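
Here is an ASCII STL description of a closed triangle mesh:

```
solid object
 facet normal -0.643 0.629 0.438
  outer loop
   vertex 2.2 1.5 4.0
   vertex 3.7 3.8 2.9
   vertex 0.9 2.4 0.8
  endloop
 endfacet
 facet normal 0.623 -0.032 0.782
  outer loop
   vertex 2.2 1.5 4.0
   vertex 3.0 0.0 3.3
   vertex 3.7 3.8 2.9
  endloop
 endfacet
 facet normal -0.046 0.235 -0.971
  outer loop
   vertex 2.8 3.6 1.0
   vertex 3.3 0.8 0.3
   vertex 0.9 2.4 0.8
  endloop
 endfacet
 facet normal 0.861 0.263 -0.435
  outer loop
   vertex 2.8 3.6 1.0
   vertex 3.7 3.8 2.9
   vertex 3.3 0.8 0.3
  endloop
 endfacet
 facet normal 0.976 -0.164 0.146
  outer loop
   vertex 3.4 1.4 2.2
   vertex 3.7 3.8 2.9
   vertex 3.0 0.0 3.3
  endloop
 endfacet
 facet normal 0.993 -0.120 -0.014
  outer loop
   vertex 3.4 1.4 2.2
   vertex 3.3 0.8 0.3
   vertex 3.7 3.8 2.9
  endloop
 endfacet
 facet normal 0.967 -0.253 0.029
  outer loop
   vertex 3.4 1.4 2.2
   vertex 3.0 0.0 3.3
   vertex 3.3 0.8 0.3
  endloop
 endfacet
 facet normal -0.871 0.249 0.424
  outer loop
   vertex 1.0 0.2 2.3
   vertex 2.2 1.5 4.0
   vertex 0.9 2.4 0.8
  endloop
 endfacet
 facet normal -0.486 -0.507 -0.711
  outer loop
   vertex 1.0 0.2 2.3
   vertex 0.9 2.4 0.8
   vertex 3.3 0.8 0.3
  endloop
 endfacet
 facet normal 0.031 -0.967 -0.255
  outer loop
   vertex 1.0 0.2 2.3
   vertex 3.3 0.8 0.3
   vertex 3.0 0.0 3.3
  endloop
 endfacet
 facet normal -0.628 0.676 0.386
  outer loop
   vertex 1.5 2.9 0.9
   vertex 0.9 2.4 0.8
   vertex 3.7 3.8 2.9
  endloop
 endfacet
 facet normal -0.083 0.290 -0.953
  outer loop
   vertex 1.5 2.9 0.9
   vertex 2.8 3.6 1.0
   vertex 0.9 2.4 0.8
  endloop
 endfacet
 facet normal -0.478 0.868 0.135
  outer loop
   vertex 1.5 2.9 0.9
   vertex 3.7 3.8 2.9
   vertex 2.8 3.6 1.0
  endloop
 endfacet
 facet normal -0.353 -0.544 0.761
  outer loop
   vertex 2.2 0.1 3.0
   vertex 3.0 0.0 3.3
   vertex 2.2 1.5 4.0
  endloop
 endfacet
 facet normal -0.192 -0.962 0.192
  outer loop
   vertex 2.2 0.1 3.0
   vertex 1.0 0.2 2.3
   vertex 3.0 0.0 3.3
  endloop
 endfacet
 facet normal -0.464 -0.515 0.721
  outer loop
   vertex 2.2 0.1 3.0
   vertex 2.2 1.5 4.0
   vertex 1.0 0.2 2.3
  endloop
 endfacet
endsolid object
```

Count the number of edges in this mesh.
24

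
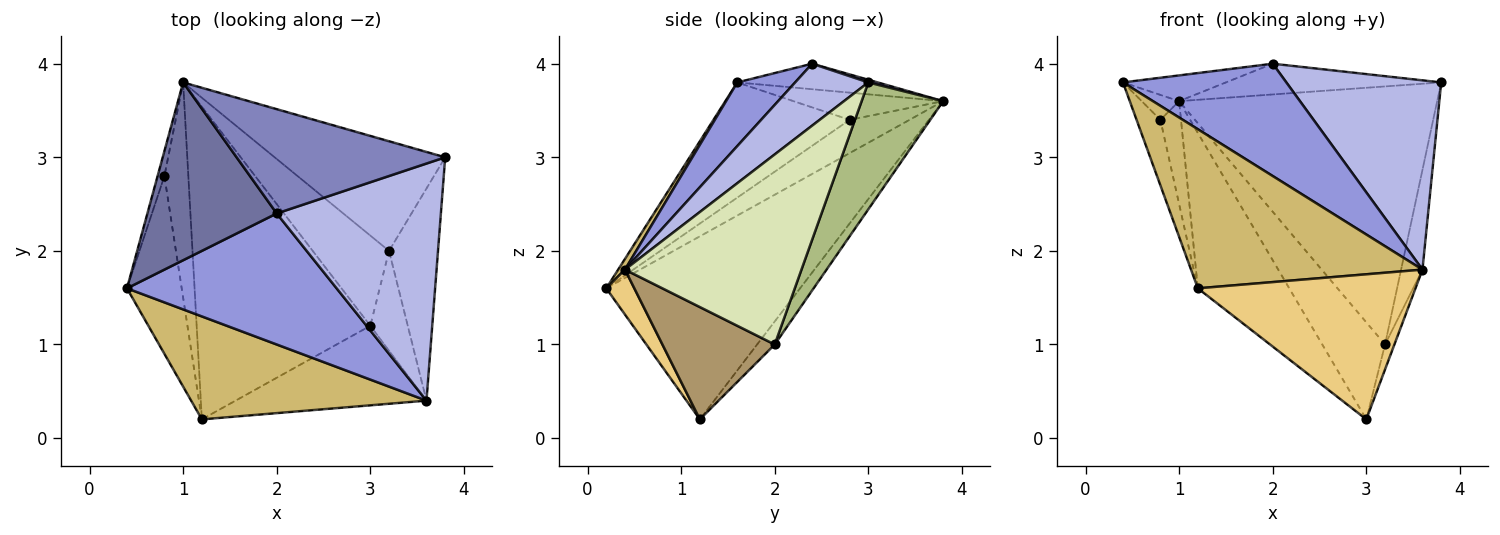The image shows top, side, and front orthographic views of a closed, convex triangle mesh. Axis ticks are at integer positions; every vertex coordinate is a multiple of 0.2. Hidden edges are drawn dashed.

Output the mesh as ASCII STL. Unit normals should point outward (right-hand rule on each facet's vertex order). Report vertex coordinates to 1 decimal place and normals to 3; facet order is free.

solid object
 facet normal -0.192 0.141 0.971
  outer loop
   vertex 2.0 2.4 4.0
   vertex 1.0 3.8 3.6
   vertex 0.4 1.6 3.8
  endloop
 endfacet
 facet normal 0.012 0.283 0.959
  outer loop
   vertex 2.0 2.4 4.0
   vertex 3.8 3.0 3.8
   vertex 1.0 3.8 3.6
  endloop
 endfacet
 facet normal 0.225 -0.634 0.740
  outer loop
   vertex 2.0 2.4 4.0
   vertex 0.4 1.6 3.8
   vertex 3.6 0.4 1.8
  endloop
 endfacet
 facet normal 0.283 -0.598 0.750
  outer loop
   vertex 2.0 2.4 4.0
   vertex 3.6 0.4 1.8
   vertex 3.8 3.0 3.8
  endloop
 endfacet
 facet normal -0.943 0.236 -0.236
  outer loop
   vertex 0.8 2.8 3.4
   vertex 0.4 1.6 3.8
   vertex 1.0 3.8 3.6
  endloop
 endfacet
 facet normal 0.279 0.884 -0.375
  outer loop
   vertex 3.2 2.0 1.0
   vertex 1.0 3.8 3.6
   vertex 3.8 3.0 3.8
  endloop
 endfacet
 facet normal -0.201 0.717 -0.667
  outer loop
   vertex 3.2 2.0 1.0
   vertex 3.0 1.2 0.2
   vertex 1.0 3.8 3.6
  endloop
 endfacet
 facet normal 0.962 0.117 -0.248
  outer loop
   vertex 3.2 2.0 1.0
   vertex 3.8 3.0 3.8
   vertex 3.6 0.4 1.8
  endloop
 endfacet
 facet normal 0.946 0.079 -0.315
  outer loop
   vertex 3.2 2.0 1.0
   vertex 3.6 0.4 1.8
   vertex 3.0 1.2 0.2
  endloop
 endfacet
 facet normal 0.025 -0.839 0.543
  outer loop
   vertex 1.2 0.2 1.6
   vertex 3.6 0.4 1.8
   vertex 0.4 1.6 3.8
  endloop
 endfacet
 facet normal 0.112 -0.871 -0.478
  outer loop
   vertex 1.2 0.2 1.6
   vertex 3.0 1.2 0.2
   vertex 3.6 0.4 1.8
  endloop
 endfacet
 facet normal -0.892 0.156 -0.424
  outer loop
   vertex 1.2 0.2 1.6
   vertex 0.4 1.6 3.8
   vertex 0.8 2.8 3.4
  endloop
 endfacet
 facet normal -0.686 0.324 -0.651
  outer loop
   vertex 1.2 0.2 1.6
   vertex 1.0 3.8 3.6
   vertex 3.0 1.2 0.2
  endloop
 endfacet
 facet normal -0.782 0.269 -0.562
  outer loop
   vertex 1.2 0.2 1.6
   vertex 0.8 2.8 3.4
   vertex 1.0 3.8 3.6
  endloop
 endfacet
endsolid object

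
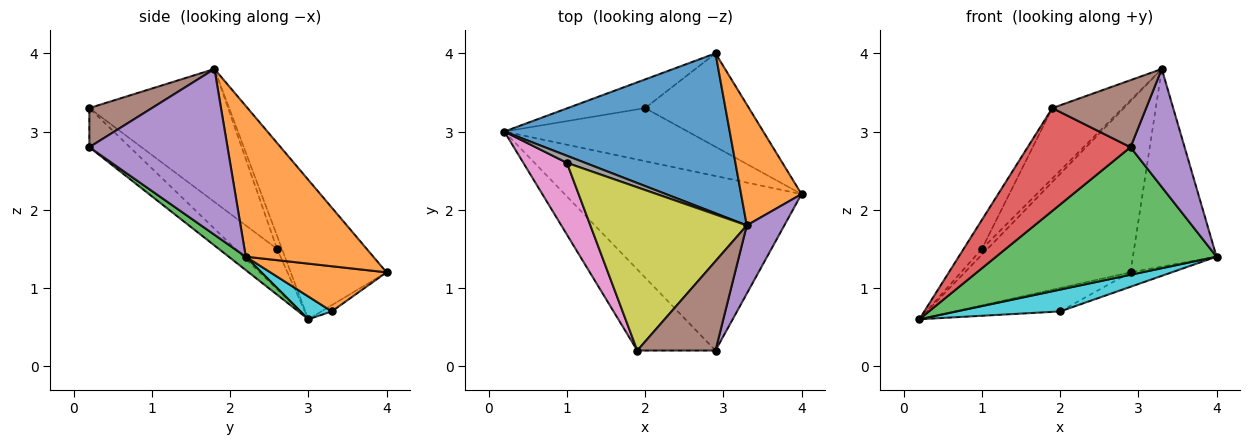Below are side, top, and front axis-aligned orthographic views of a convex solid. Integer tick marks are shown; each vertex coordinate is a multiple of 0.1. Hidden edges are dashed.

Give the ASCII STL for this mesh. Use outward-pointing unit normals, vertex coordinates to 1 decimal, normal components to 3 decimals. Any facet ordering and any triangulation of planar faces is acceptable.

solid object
 facet normal -0.389 0.673 0.629
  outer loop
   vertex 2.9 4.0 1.2
   vertex 0.2 3.0 0.6
   vertex 3.3 1.8 3.8
  endloop
 endfacet
 facet normal 0.793 0.520 0.318
  outer loop
   vertex 2.9 4.0 1.2
   vertex 3.3 1.8 3.8
   vertex 4.0 2.2 1.4
  endloop
 endfacet
 facet normal 0.046 -0.590 -0.806
  outer loop
   vertex 2.9 0.2 2.8
   vertex 0.2 3.0 0.6
   vertex 4.0 2.2 1.4
  endloop
 endfacet
 facet normal -0.296 -0.750 -0.592
  outer loop
   vertex 2.9 0.2 2.8
   vertex 1.9 0.2 3.3
   vertex 0.2 3.0 0.6
  endloop
 endfacet
 facet normal 0.911 -0.357 0.206
  outer loop
   vertex 2.9 0.2 2.8
   vertex 4.0 2.2 1.4
   vertex 3.3 1.8 3.8
  endloop
 endfacet
 facet normal 0.371 -0.557 0.743
  outer loop
   vertex 2.9 0.2 2.8
   vertex 3.3 1.8 3.8
   vertex 1.9 0.2 3.3
  endloop
 endfacet
 facet normal -0.650 0.284 0.704
  outer loop
   vertex 1.0 2.6 1.5
   vertex 0.2 3.0 0.6
   vertex 1.9 0.2 3.3
  endloop
 endfacet
 facet normal -0.483 0.556 0.677
  outer loop
   vertex 1.0 2.6 1.5
   vertex 3.3 1.8 3.8
   vertex 0.2 3.0 0.6
  endloop
 endfacet
 facet normal -0.615 0.312 0.724
  outer loop
   vertex 1.0 2.6 1.5
   vertex 1.9 0.2 3.3
   vertex 3.3 1.8 3.8
  endloop
 endfacet
 facet normal 0.114 -0.378 -0.919
  outer loop
   vertex 2.0 3.3 0.7
   vertex 4.0 2.2 1.4
   vertex 0.2 3.0 0.6
  endloop
 endfacet
 facet normal -0.062 0.632 -0.772
  outer loop
   vertex 2.0 3.3 0.7
   vertex 0.2 3.0 0.6
   vertex 2.9 4.0 1.2
  endloop
 endfacet
 facet normal 0.395 0.141 -0.908
  outer loop
   vertex 2.0 3.3 0.7
   vertex 2.9 4.0 1.2
   vertex 4.0 2.2 1.4
  endloop
 endfacet
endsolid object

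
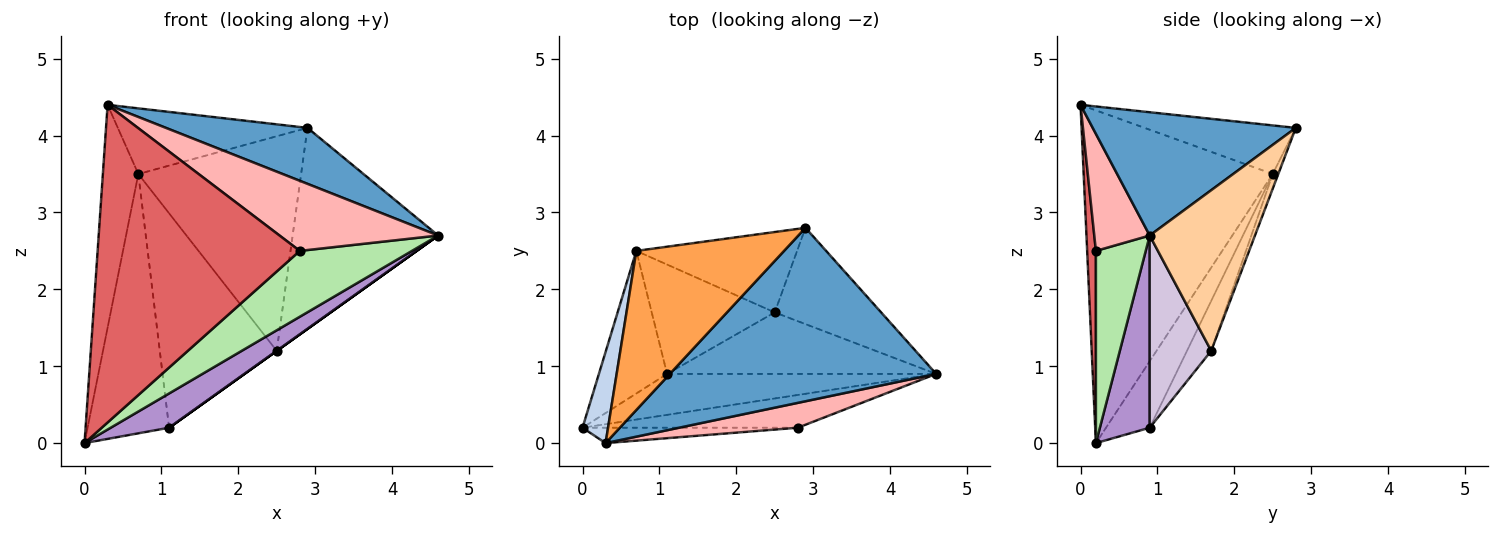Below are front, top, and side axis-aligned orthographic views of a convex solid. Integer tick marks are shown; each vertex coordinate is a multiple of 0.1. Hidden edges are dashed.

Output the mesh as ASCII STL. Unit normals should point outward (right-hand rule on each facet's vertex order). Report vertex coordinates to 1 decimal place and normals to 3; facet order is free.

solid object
 facet normal 0.403 -0.281 0.871
  outer loop
   vertex 0.3 0.0 4.4
   vertex 4.6 0.9 2.7
   vertex 2.9 2.8 4.1
  endloop
 endfacet
 facet normal -0.980 0.184 0.075
  outer loop
   vertex 0.7 2.5 3.5
   vertex 0.0 0.2 0.0
   vertex 0.3 0.0 4.4
  endloop
 endfacet
 facet normal -0.291 0.365 0.884
  outer loop
   vertex 0.7 2.5 3.5
   vertex 0.3 0.0 4.4
   vertex 2.9 2.8 4.1
  endloop
 endfacet
 facet normal 0.546 0.755 -0.362
  outer loop
   vertex 2.5 1.7 1.2
   vertex 2.9 2.8 4.1
   vertex 4.6 0.9 2.7
  endloop
 endfacet
 facet normal -0.032 0.936 -0.351
  outer loop
   vertex 2.5 1.7 1.2
   vertex 0.7 2.5 3.5
   vertex 2.9 2.8 4.1
  endloop
 endfacet
 facet normal 0.370 -0.832 -0.414
  outer loop
   vertex 2.8 0.2 2.5
   vertex 0.0 0.2 0.0
   vertex 4.6 0.9 2.7
  endloop
 endfacet
 facet normal 0.043 -0.998 -0.048
  outer loop
   vertex 2.8 0.2 2.5
   vertex 0.3 0.0 4.4
   vertex 0.0 0.2 0.0
  endloop
 endfacet
 facet normal 0.313 -0.895 0.317
  outer loop
   vertex 2.8 0.2 2.5
   vertex 4.6 0.9 2.7
   vertex 0.3 0.0 4.4
  endloop
 endfacet
 facet normal 0.480 -0.563 -0.673
  outer loop
   vertex 1.1 0.9 0.2
   vertex 4.6 0.9 2.7
   vertex 0.0 0.2 0.0
  endloop
 endfacet
 facet normal 0.581 0.000 -0.814
  outer loop
   vertex 1.1 0.9 0.2
   vertex 2.5 1.7 1.2
   vertex 4.6 0.9 2.7
  endloop
 endfacet
 facet normal -0.425 0.793 -0.436
  outer loop
   vertex 1.1 0.9 0.2
   vertex 0.0 0.2 0.0
   vertex 0.7 2.5 3.5
  endloop
 endfacet
 facet normal -0.181 0.876 -0.447
  outer loop
   vertex 1.1 0.9 0.2
   vertex 0.7 2.5 3.5
   vertex 2.5 1.7 1.2
  endloop
 endfacet
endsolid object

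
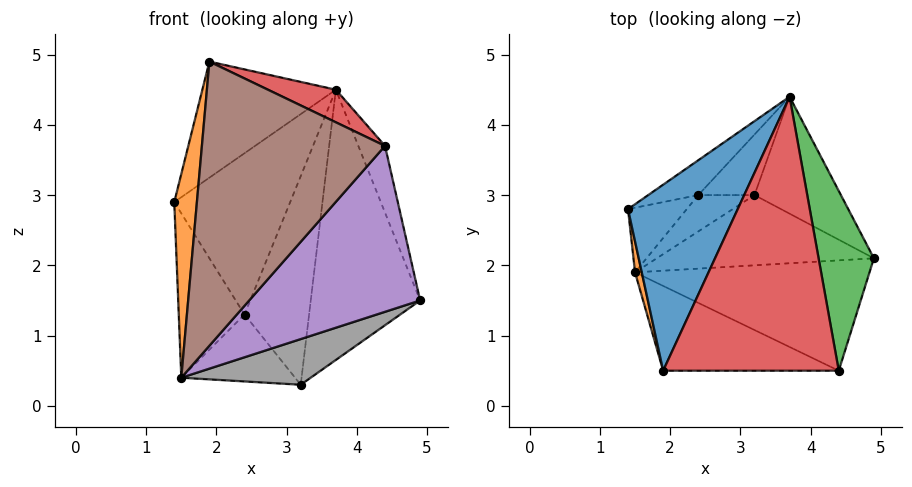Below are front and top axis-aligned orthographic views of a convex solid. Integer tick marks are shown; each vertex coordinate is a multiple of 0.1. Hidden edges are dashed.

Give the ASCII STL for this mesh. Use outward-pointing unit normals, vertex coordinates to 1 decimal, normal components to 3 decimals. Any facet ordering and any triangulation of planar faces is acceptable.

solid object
 facet normal -0.692 0.382 0.612
  outer loop
   vertex 3.7 4.4 4.5
   vertex 1.4 2.8 2.9
   vertex 1.9 0.5 4.9
  endloop
 endfacet
 facet normal -0.982 -0.189 0.029
  outer loop
   vertex 1.5 1.9 0.4
   vertex 1.9 0.5 4.9
   vertex 1.4 2.8 2.9
  endloop
 endfacet
 facet normal 0.949 0.110 0.295
  outer loop
   vertex 4.4 0.5 3.7
   vertex 4.9 2.1 1.5
   vertex 3.7 4.4 4.5
  endloop
 endfacet
 facet normal 0.430 -0.107 0.896
  outer loop
   vertex 4.4 0.5 3.7
   vertex 3.7 4.4 4.5
   vertex 1.9 0.5 4.9
  endloop
 endfacet
 facet normal 0.222 -0.812 -0.540
  outer loop
   vertex 4.4 0.5 3.7
   vertex 1.5 1.9 0.4
   vertex 4.9 2.1 1.5
  endloop
 endfacet
 facet normal -0.136 -0.949 -0.283
  outer loop
   vertex 4.4 0.5 3.7
   vertex 1.9 0.5 4.9
   vertex 1.5 1.9 0.4
  endloop
 endfacet
 facet normal 0.608 0.729 -0.315
  outer loop
   vertex 3.2 3.0 0.3
   vertex 3.7 4.4 4.5
   vertex 4.9 2.1 1.5
  endloop
 endfacet
 facet normal 0.290 -0.522 -0.802
  outer loop
   vertex 3.2 3.0 0.3
   vertex 4.9 2.1 1.5
   vertex 1.5 1.9 0.4
  endloop
 endfacet
 facet normal -0.470 0.863 -0.186
  outer loop
   vertex 2.4 3.0 1.3
   vertex 1.4 2.8 2.9
   vertex 3.7 4.4 4.5
  endloop
 endfacet
 facet normal -0.329 0.907 -0.263
  outer loop
   vertex 2.4 3.0 1.3
   vertex 3.7 4.4 4.5
   vertex 3.2 3.0 0.3
  endloop
 endfacet
 facet normal -0.611 0.737 -0.290
  outer loop
   vertex 2.4 3.0 1.3
   vertex 1.5 1.9 0.4
   vertex 1.4 2.8 2.9
  endloop
 endfacet
 facet normal -0.512 0.755 -0.410
  outer loop
   vertex 2.4 3.0 1.3
   vertex 3.2 3.0 0.3
   vertex 1.5 1.9 0.4
  endloop
 endfacet
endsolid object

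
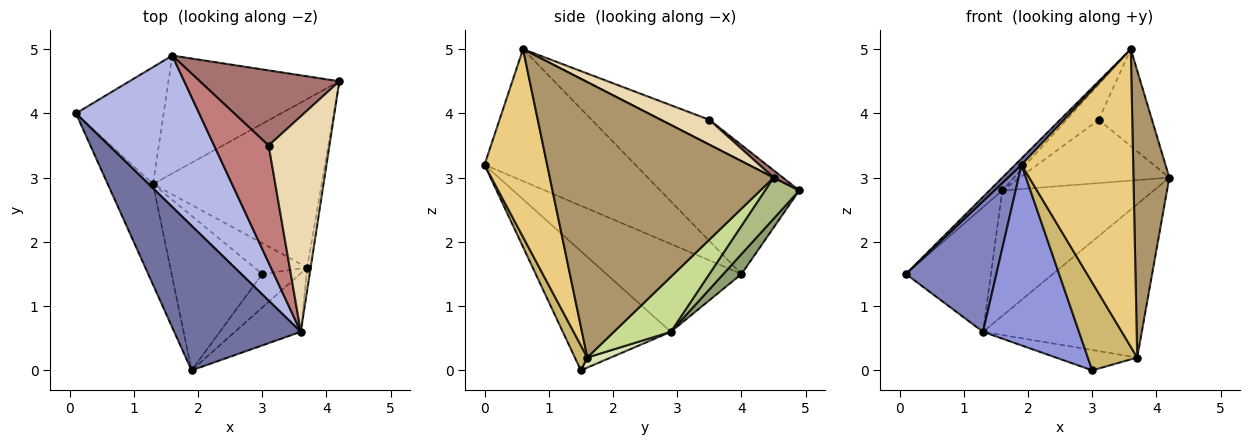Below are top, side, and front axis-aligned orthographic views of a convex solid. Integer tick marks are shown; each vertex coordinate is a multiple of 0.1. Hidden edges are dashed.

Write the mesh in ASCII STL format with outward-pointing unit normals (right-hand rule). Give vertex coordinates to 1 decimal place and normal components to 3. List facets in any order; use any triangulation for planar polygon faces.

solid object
 facet normal -0.722 -0.031 0.692
  outer loop
   vertex 3.6 0.6 5.0
   vertex 0.1 4.0 1.5
   vertex 1.9 0.0 3.2
  endloop
 endfacet
 facet normal -0.764 -0.511 -0.394
  outer loop
   vertex 1.3 2.9 0.6
   vertex 1.9 0.0 3.2
   vertex 0.1 4.0 1.5
  endloop
 endfacet
 facet normal -0.650 -0.577 -0.494
  outer loop
   vertex 1.3 2.9 0.6
   vertex 3.0 1.5 0.0
   vertex 1.9 0.0 3.2
  endloop
 endfacet
 facet normal -0.675 0.062 0.735
  outer loop
   vertex 1.6 4.9 2.8
   vertex 0.1 4.0 1.5
   vertex 3.6 0.6 5.0
  endloop
 endfacet
 facet normal 0.154 0.721 -0.676
  outer loop
   vertex 1.6 4.9 2.8
   vertex 1.3 2.9 0.6
   vertex 0.1 4.0 1.5
  endloop
 endfacet
 facet normal 0.163 0.719 -0.676
  outer loop
   vertex 1.6 4.9 2.8
   vertex 4.2 4.5 3.0
   vertex 1.3 2.9 0.6
  endloop
 endfacet
 facet normal 0.234 0.654 -0.719
  outer loop
   vertex 3.7 1.6 0.2
   vertex 1.3 2.9 0.6
   vertex 4.2 4.5 3.0
  endloop
 endfacet
 facet normal 0.158 0.544 -0.824
  outer loop
   vertex 3.7 1.6 0.2
   vertex 3.0 1.5 0.0
   vertex 1.3 2.9 0.6
  endloop
 endfacet
 facet normal 0.987 -0.158 -0.012
  outer loop
   vertex 3.7 1.6 0.2
   vertex 4.2 4.5 3.0
   vertex 3.6 0.6 5.0
  endloop
 endfacet
 facet normal 0.229 -0.909 -0.347
  outer loop
   vertex 3.7 1.6 0.2
   vertex 1.9 0.0 3.2
   vertex 3.0 1.5 0.0
  endloop
 endfacet
 facet normal 0.482 -0.860 -0.169
  outer loop
   vertex 3.7 1.6 0.2
   vertex 3.6 0.6 5.0
   vertex 1.9 0.0 3.2
  endloop
 endfacet
 facet normal 0.350 0.384 0.854
  outer loop
   vertex 3.1 3.5 3.9
   vertex 3.6 0.6 5.0
   vertex 4.2 4.5 3.0
  endloop
 endfacet
 facet normal 0.040 0.644 0.764
  outer loop
   vertex 3.1 3.5 3.9
   vertex 4.2 4.5 3.0
   vertex 1.6 4.9 2.8
  endloop
 endfacet
 facet normal -0.397 0.265 0.879
  outer loop
   vertex 3.1 3.5 3.9
   vertex 1.6 4.9 2.8
   vertex 3.6 0.6 5.0
  endloop
 endfacet
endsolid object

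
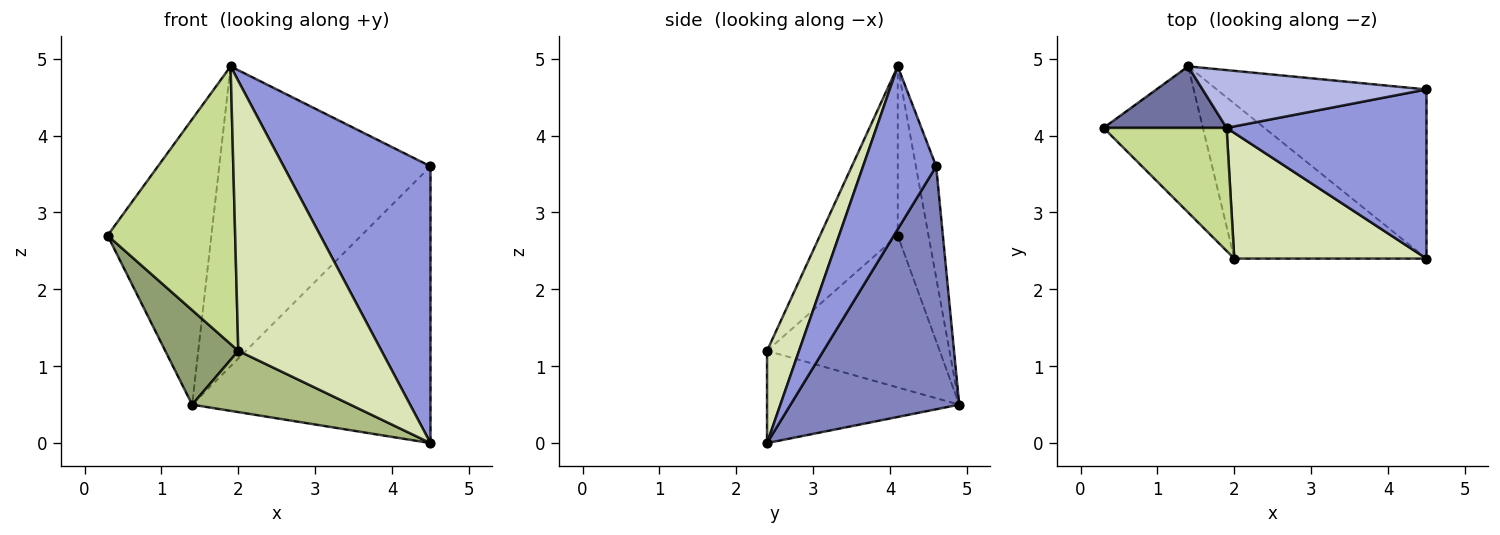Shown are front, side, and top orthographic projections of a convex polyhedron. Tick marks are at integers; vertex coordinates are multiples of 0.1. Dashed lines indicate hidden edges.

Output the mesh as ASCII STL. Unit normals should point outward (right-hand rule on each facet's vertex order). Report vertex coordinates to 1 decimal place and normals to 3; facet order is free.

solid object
 facet normal -0.278 0.939 0.202
  outer loop
   vertex 1.9 4.1 4.9
   vertex 1.4 4.9 0.5
   vertex 0.3 4.1 2.7
  endloop
 endfacet
 facet normal 0.517 0.730 -0.446
  outer loop
   vertex 4.5 4.6 3.6
   vertex 4.5 2.4 0.0
   vertex 1.4 4.9 0.5
  endloop
 endfacet
 facet normal 0.391 -0.785 0.480
  outer loop
   vertex 4.5 4.6 3.6
   vertex 1.9 4.1 4.9
   vertex 4.5 2.4 0.0
  endloop
 endfacet
 facet normal -0.094 0.978 0.188
  outer loop
   vertex 4.5 4.6 3.6
   vertex 1.4 4.9 0.5
   vertex 1.9 4.1 4.9
  endloop
 endfacet
 facet normal -0.789 -0.334 -0.516
  outer loop
   vertex 2.0 2.4 1.2
   vertex 0.3 4.1 2.7
   vertex 1.4 4.9 0.5
  endloop
 endfacet
 facet normal -0.408 -0.336 -0.849
  outer loop
   vertex 2.0 2.4 1.2
   vertex 1.4 4.9 0.5
   vertex 4.5 2.4 0.0
  endloop
 endfacet
 facet normal -0.487 -0.799 0.354
  outer loop
   vertex 2.0 2.4 1.2
   vertex 1.9 4.1 4.9
   vertex 0.3 4.1 2.7
  endloop
 endfacet
 facet normal 0.199 -0.889 0.414
  outer loop
   vertex 2.0 2.4 1.2
   vertex 4.5 2.4 0.0
   vertex 1.9 4.1 4.9
  endloop
 endfacet
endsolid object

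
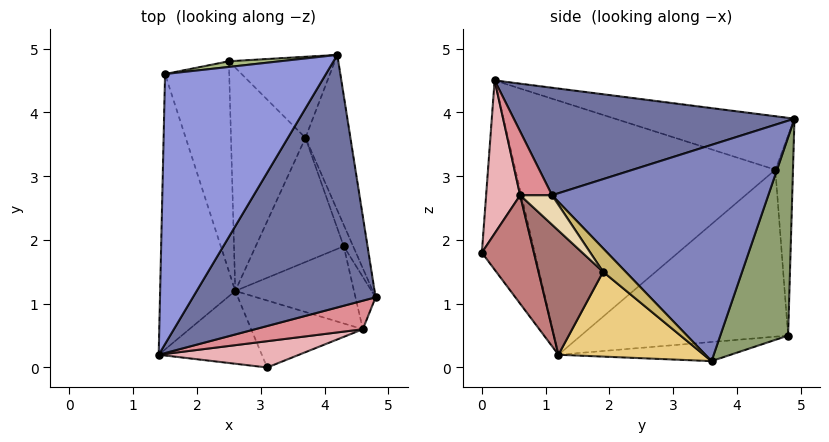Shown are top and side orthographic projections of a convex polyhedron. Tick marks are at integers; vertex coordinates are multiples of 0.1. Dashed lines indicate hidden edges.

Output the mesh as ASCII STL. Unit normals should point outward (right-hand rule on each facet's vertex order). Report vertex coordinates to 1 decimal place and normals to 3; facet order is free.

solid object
 facet normal 0.498 -0.189 0.846
  outer loop
   vertex 4.2 4.9 3.9
   vertex 1.4 0.2 4.5
   vertex 4.8 1.1 2.7
  endloop
 endfacet
 facet normal 0.956 0.214 -0.199
  outer loop
   vertex 3.7 3.6 0.1
   vertex 4.2 4.9 3.9
   vertex 4.8 1.1 2.7
  endloop
 endfacet
 facet normal -0.301 0.295 0.907
  outer loop
   vertex 1.5 4.6 3.1
   vertex 1.4 0.2 4.5
   vertex 4.2 4.9 3.9
  endloop
 endfacet
 facet normal -0.957 -0.068 -0.283
  outer loop
   vertex 2.6 1.2 0.2
   vertex 1.4 0.2 4.5
   vertex 1.5 4.6 3.1
  endloop
 endfacet
 facet normal 0.612 0.721 -0.327
  outer loop
   vertex 2.5 4.8 0.5
   vertex 4.2 4.9 3.9
   vertex 3.7 3.6 0.1
  endloop
 endfacet
 facet normal -0.119 0.992 0.030
  outer loop
   vertex 2.5 4.8 0.5
   vertex 1.5 4.6 3.1
   vertex 4.2 4.9 3.9
  endloop
 endfacet
 facet normal -0.248 0.074 -0.966
  outer loop
   vertex 2.5 4.8 0.5
   vertex 3.7 3.6 0.1
   vertex 2.6 1.2 0.2
  endloop
 endfacet
 facet normal -0.933 0.004 -0.359
  outer loop
   vertex 2.5 4.8 0.5
   vertex 2.6 1.2 0.2
   vertex 1.5 4.6 3.1
  endloop
 endfacet
 facet normal -0.620 -0.708 -0.338
  outer loop
   vertex 3.1 0.0 1.8
   vertex 1.4 0.2 4.5
   vertex 2.6 1.2 0.2
  endloop
 endfacet
 facet normal 0.928 0.020 -0.373
  outer loop
   vertex 4.3 1.9 1.5
   vertex 3.7 3.6 0.1
   vertex 4.8 1.1 2.7
  endloop
 endfacet
 facet normal 0.655 -0.329 -0.680
  outer loop
   vertex 4.3 1.9 1.5
   vertex 2.6 1.2 0.2
   vertex 3.7 3.6 0.1
  endloop
 endfacet
 facet normal 0.784 -0.314 -0.536
  outer loop
   vertex 4.6 0.6 2.7
   vertex 4.3 1.9 1.5
   vertex 4.8 1.1 2.7
  endloop
 endfacet
 facet normal 0.654 -0.426 -0.625
  outer loop
   vertex 4.6 0.6 2.7
   vertex 2.6 1.2 0.2
   vertex 4.3 1.9 1.5
  endloop
 endfacet
 facet normal 0.580 -0.554 -0.597
  outer loop
   vertex 4.6 0.6 2.7
   vertex 3.1 0.0 1.8
   vertex 2.6 1.2 0.2
  endloop
 endfacet
 facet normal 0.499 -0.200 0.843
  outer loop
   vertex 4.6 0.6 2.7
   vertex 4.8 1.1 2.7
   vertex 1.4 0.2 4.5
  endloop
 endfacet
 facet normal 0.244 -0.944 0.223
  outer loop
   vertex 4.6 0.6 2.7
   vertex 1.4 0.2 4.5
   vertex 3.1 0.0 1.8
  endloop
 endfacet
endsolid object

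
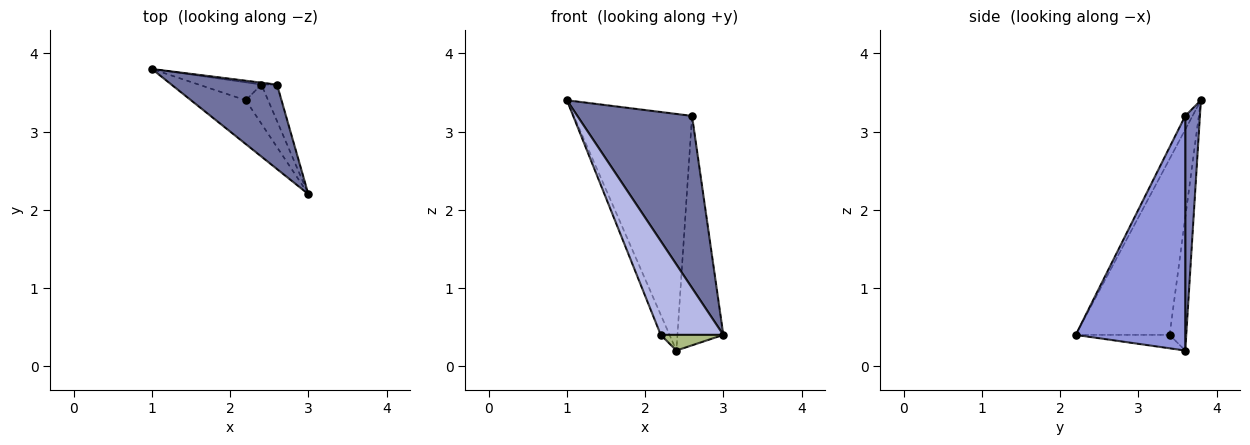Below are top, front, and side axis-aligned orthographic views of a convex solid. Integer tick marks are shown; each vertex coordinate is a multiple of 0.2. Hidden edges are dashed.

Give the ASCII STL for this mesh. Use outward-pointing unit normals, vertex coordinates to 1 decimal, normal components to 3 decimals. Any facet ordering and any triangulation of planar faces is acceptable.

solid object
 facet normal -0.057 -0.896 0.440
  outer loop
   vertex 2.6 3.6 3.2
   vertex 1.0 3.8 3.4
   vertex 3.0 2.2 0.4
  endloop
 endfacet
 facet normal 0.123 0.992 -0.008
  outer loop
   vertex 2.6 3.6 3.2
   vertex 2.4 3.6 0.2
   vertex 1.0 3.8 3.4
  endloop
 endfacet
 facet normal 0.921 0.386 -0.061
  outer loop
   vertex 2.6 3.6 3.2
   vertex 3.0 2.2 0.4
   vertex 2.4 3.6 0.2
  endloop
 endfacet
 facet normal -0.806 -0.537 -0.251
  outer loop
   vertex 2.2 3.4 0.4
   vertex 3.0 2.2 0.4
   vertex 1.0 3.8 3.4
  endloop
 endfacet
 facet normal -0.816 0.432 -0.384
  outer loop
   vertex 2.2 3.4 0.4
   vertex 1.0 3.8 3.4
   vertex 2.4 3.6 0.2
  endloop
 endfacet
 facet normal -0.487 -0.324 -0.811
  outer loop
   vertex 2.2 3.4 0.4
   vertex 2.4 3.6 0.2
   vertex 3.0 2.2 0.4
  endloop
 endfacet
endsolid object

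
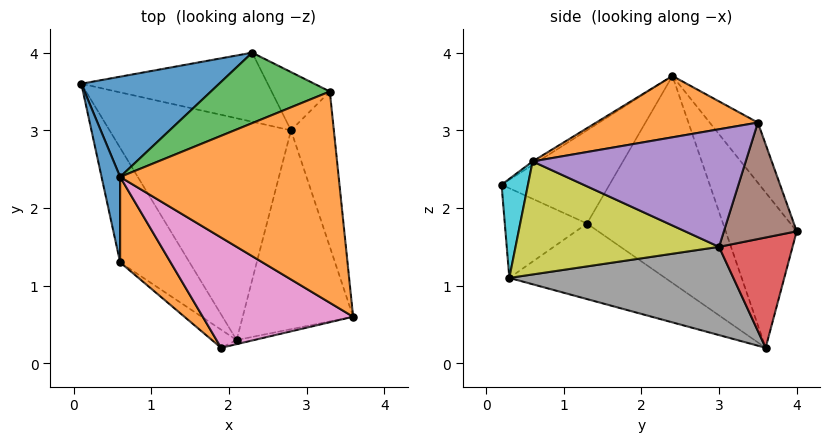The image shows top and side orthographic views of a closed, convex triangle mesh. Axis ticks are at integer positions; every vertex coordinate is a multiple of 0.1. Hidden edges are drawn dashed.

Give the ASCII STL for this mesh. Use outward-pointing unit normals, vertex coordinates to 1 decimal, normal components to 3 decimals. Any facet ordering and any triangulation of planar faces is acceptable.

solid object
 facet normal -0.392 0.852 0.348
  outer loop
   vertex 0.6 2.4 3.7
   vertex 2.3 4.0 1.7
   vertex 0.1 3.6 0.2
  endloop
 endfacet
 facet normal 0.268 -0.137 0.954
  outer loop
   vertex 3.3 3.5 3.1
   vertex 0.6 2.4 3.7
   vertex 3.6 0.6 2.6
  endloop
 endfacet
 facet normal -0.240 0.847 0.474
  outer loop
   vertex 3.3 3.5 3.1
   vertex 2.3 4.0 1.7
   vertex 0.6 2.4 3.7
  endloop
 endfacet
 facet normal 0.468 0.392 -0.792
  outer loop
   vertex 2.8 3.0 1.5
   vertex 0.1 3.6 0.2
   vertex 2.3 4.0 1.7
  endloop
 endfacet
 facet normal 0.928 0.154 -0.338
  outer loop
   vertex 2.8 3.0 1.5
   vertex 3.3 3.5 3.1
   vertex 3.6 0.6 2.6
  endloop
 endfacet
 facet normal 0.788 0.473 -0.394
  outer loop
   vertex 2.8 3.0 1.5
   vertex 2.3 4.0 1.7
   vertex 3.3 3.5 3.1
  endloop
 endfacet
 facet normal -0.020 -0.545 0.838
  outer loop
   vertex 1.9 0.2 2.3
   vertex 3.6 0.6 2.6
   vertex 0.6 2.4 3.7
  endloop
 endfacet
 facet normal 0.437 0.020 -0.899
  outer loop
   vertex 2.1 0.3 1.1
   vertex 0.1 3.6 0.2
   vertex 2.8 3.0 1.5
  endloop
 endfacet
 facet normal 0.713 -0.082 -0.697
  outer loop
   vertex 2.1 0.3 1.1
   vertex 2.8 3.0 1.5
   vertex 3.6 0.6 2.6
  endloop
 endfacet
 facet normal 0.236 -0.971 -0.042
  outer loop
   vertex 2.1 0.3 1.1
   vertex 3.6 0.6 2.6
   vertex 1.9 0.2 2.3
  endloop
 endfacet
 facet normal -0.984 -0.153 0.088
  outer loop
   vertex 0.6 1.3 1.8
   vertex 0.6 2.4 3.7
   vertex 0.1 3.6 0.2
  endloop
 endfacet
 facet normal -0.679 -0.635 0.368
  outer loop
   vertex 0.6 1.3 1.8
   vertex 1.9 0.2 2.3
   vertex 0.6 2.4 3.7
  endloop
 endfacet
 facet normal -0.623 -0.534 -0.572
  outer loop
   vertex 0.6 1.3 1.8
   vertex 0.1 3.6 0.2
   vertex 2.1 0.3 1.1
  endloop
 endfacet
 facet normal -0.599 -0.783 -0.165
  outer loop
   vertex 0.6 1.3 1.8
   vertex 2.1 0.3 1.1
   vertex 1.9 0.2 2.3
  endloop
 endfacet
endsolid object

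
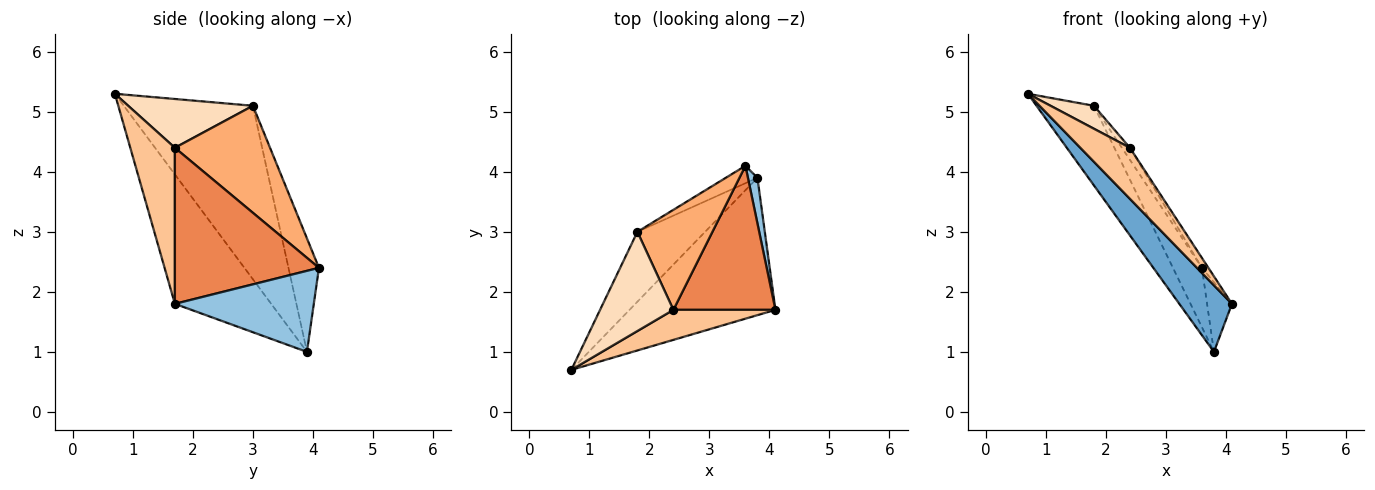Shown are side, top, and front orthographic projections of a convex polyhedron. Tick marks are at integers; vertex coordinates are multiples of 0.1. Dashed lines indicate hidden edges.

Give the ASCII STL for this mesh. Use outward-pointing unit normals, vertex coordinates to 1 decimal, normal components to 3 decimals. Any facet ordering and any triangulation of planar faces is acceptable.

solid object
 facet normal -0.624 -0.341 -0.703
  outer loop
   vertex 3.8 3.9 1.0
   vertex 4.1 1.7 1.8
   vertex 0.7 0.7 5.3
  endloop
 endfacet
 facet normal 0.978 0.175 0.115
  outer loop
   vertex 3.8 3.9 1.0
   vertex 3.6 4.1 2.4
   vertex 4.1 1.7 1.8
  endloop
 endfacet
 facet normal -0.861 0.382 -0.336
  outer loop
   vertex 1.8 3.0 5.1
   vertex 3.8 3.9 1.0
   vertex 0.7 0.7 5.3
  endloop
 endfacet
 facet normal -0.710 0.676 -0.198
  outer loop
   vertex 1.8 3.0 5.1
   vertex 3.6 4.1 2.4
   vertex 3.8 3.9 1.0
  endloop
 endfacet
 facet normal 0.836 0.038 0.547
  outer loop
   vertex 2.4 1.7 4.4
   vertex 4.1 1.7 1.8
   vertex 3.6 4.1 2.4
  endloop
 endfacet
 facet normal 0.817 0.069 0.573
  outer loop
   vertex 2.4 1.7 4.4
   vertex 3.6 4.1 2.4
   vertex 1.8 3.0 5.1
  endloop
 endfacet
 facet normal 0.613 -0.681 0.401
  outer loop
   vertex 2.4 1.7 4.4
   vertex 0.7 0.7 5.3
   vertex 4.1 1.7 1.8
  endloop
 endfacet
 facet normal 0.544 -0.189 0.817
  outer loop
   vertex 2.4 1.7 4.4
   vertex 1.8 3.0 5.1
   vertex 0.7 0.7 5.3
  endloop
 endfacet
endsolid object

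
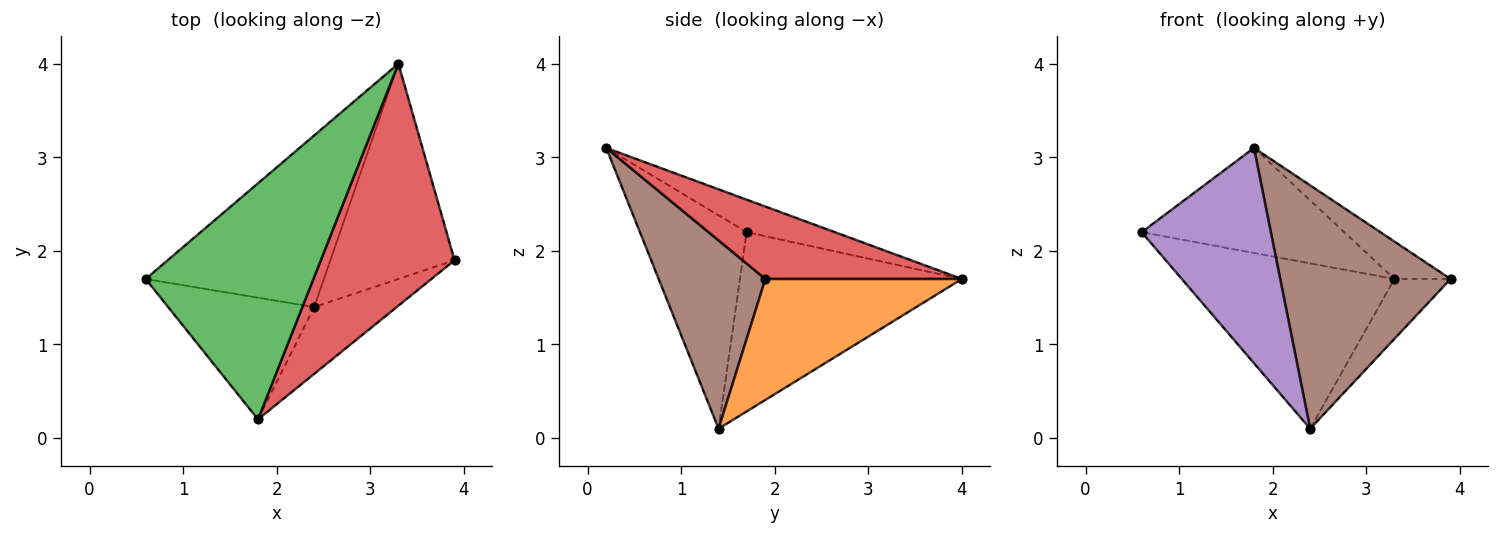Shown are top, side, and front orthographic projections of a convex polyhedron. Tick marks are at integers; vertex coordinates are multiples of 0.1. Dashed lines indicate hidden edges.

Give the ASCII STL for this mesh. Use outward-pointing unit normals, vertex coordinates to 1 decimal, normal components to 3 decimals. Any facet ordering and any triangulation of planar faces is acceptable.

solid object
 facet normal -0.587 0.562 -0.583
  outer loop
   vertex 2.4 1.4 0.1
   vertex 0.6 1.7 2.2
   vertex 3.3 4.0 1.7
  endloop
 endfacet
 facet normal 0.684 0.195 -0.703
  outer loop
   vertex 2.4 1.4 0.1
   vertex 3.3 4.0 1.7
   vertex 3.9 1.9 1.7
  endloop
 endfacet
 facet normal -0.174 0.400 0.900
  outer loop
   vertex 1.8 0.2 3.1
   vertex 3.3 4.0 1.7
   vertex 0.6 1.7 2.2
  endloop
 endfacet
 facet normal 0.472 0.135 0.871
  outer loop
   vertex 1.8 0.2 3.1
   vertex 3.9 1.9 1.7
   vertex 3.3 4.0 1.7
  endloop
 endfacet
 facet normal -0.584 -0.707 -0.399
  outer loop
   vertex 1.8 0.2 3.1
   vertex 0.6 1.7 2.2
   vertex 2.4 1.4 0.1
  endloop
 endfacet
 facet normal 0.517 -0.825 -0.227
  outer loop
   vertex 1.8 0.2 3.1
   vertex 2.4 1.4 0.1
   vertex 3.9 1.9 1.7
  endloop
 endfacet
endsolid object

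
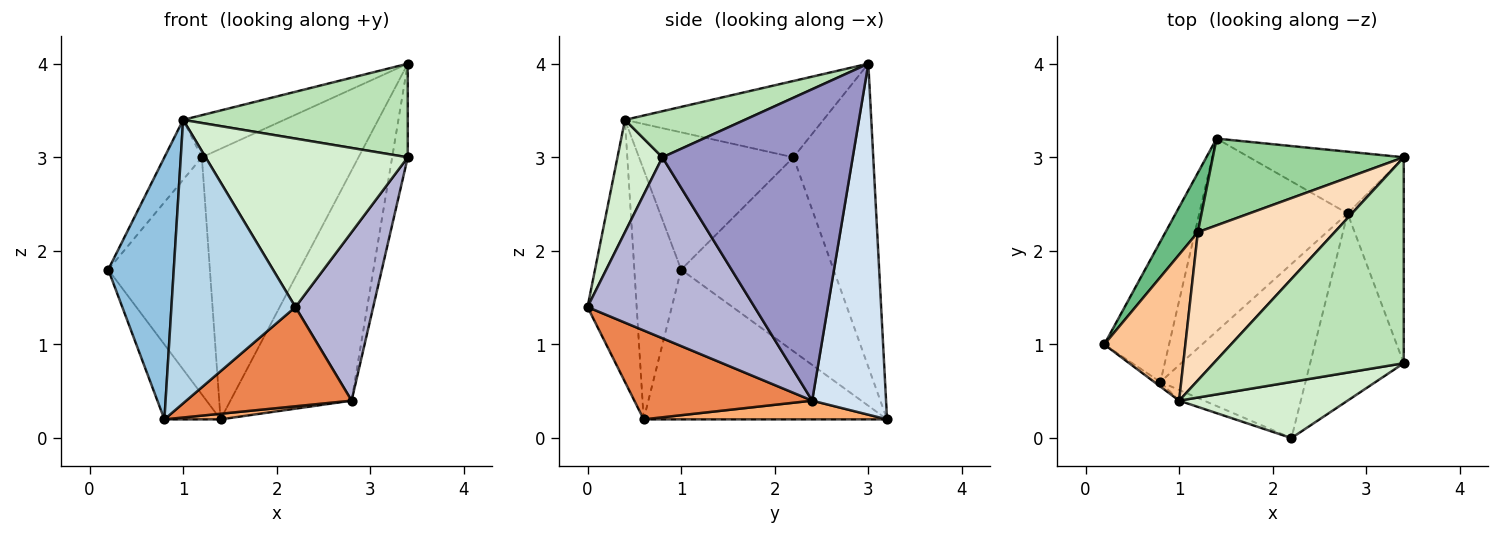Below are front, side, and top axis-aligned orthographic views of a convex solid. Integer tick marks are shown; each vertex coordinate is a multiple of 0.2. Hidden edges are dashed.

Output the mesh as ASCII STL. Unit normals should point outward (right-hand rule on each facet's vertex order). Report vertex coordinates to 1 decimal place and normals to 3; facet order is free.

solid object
 facet normal -0.898 0.207 -0.388
  outer loop
   vertex 0.8 0.6 0.2
   vertex 0.2 1.0 1.8
   vertex 1.4 3.2 0.2
  endloop
 endfacet
 facet normal -0.581 -0.814 -0.015
  outer loop
   vertex 0.8 0.6 0.2
   vertex 1.0 0.4 3.4
   vertex 0.2 1.0 1.8
  endloop
 endfacet
 facet normal -0.368 -0.929 -0.035
  outer loop
   vertex 0.8 0.6 0.2
   vertex 2.2 0.0 1.4
   vertex 1.0 0.4 3.4
  endloop
 endfacet
 facet normal 0.507 0.832 -0.223
  outer loop
   vertex 2.8 2.4 0.4
   vertex 1.4 3.2 0.2
   vertex 3.4 3.0 4.0
  endloop
 endfacet
 facet normal 0.470 -0.437 -0.767
  outer loop
   vertex 2.8 2.4 0.4
   vertex 2.2 0.0 1.4
   vertex 0.8 0.6 0.2
  endloop
 endfacet
 facet normal 0.125 -0.029 -0.992
  outer loop
   vertex 2.8 2.4 0.4
   vertex 0.8 0.6 0.2
   vertex 1.4 3.2 0.2
  endloop
 endfacet
 facet normal -0.843 0.204 0.498
  outer loop
   vertex 1.2 2.2 3.0
   vertex 0.2 1.0 1.8
   vertex 1.0 0.4 3.4
  endloop
 endfacet
 facet normal -0.473 0.241 0.848
  outer loop
   vertex 1.2 2.2 3.0
   vertex 1.0 0.4 3.4
   vertex 3.4 3.0 4.0
  endloop
 endfacet
 facet normal -0.824 0.549 0.137
  outer loop
   vertex 1.2 2.2 3.0
   vertex 1.4 3.2 0.2
   vertex 0.2 1.0 1.8
  endloop
 endfacet
 facet normal -0.436 0.857 0.275
  outer loop
   vertex 1.2 2.2 3.0
   vertex 3.4 3.0 4.0
   vertex 1.4 3.2 0.2
  endloop
 endfacet
 facet normal 0.216 -0.404 0.889
  outer loop
   vertex 3.4 0.8 3.0
   vertex 3.4 3.0 4.0
   vertex 1.0 0.4 3.4
  endloop
 endfacet
 facet normal 0.206 -0.928 0.309
  outer loop
   vertex 3.4 0.8 3.0
   vertex 1.0 0.4 3.4
   vertex 2.2 0.0 1.4
  endloop
 endfacet
 facet normal 0.981 0.080 -0.177
  outer loop
   vertex 3.4 0.8 3.0
   vertex 2.8 2.4 0.4
   vertex 3.4 3.0 4.0
  endloop
 endfacet
 facet normal 0.821 -0.382 -0.425
  outer loop
   vertex 3.4 0.8 3.0
   vertex 2.2 0.0 1.4
   vertex 2.8 2.4 0.4
  endloop
 endfacet
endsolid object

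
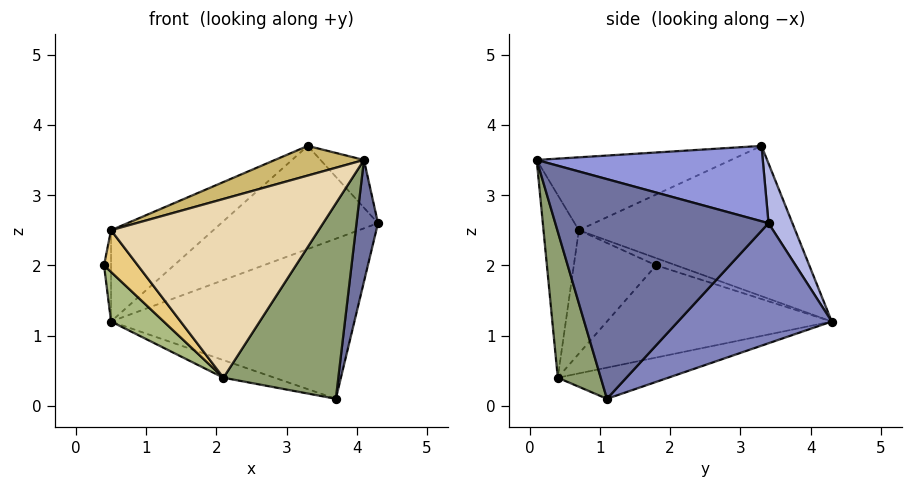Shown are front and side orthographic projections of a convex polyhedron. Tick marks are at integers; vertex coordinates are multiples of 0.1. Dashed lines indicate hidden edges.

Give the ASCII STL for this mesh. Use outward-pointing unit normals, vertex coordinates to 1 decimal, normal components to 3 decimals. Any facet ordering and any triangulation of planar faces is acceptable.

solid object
 facet normal 0.984 -0.099 -0.145
  outer loop
   vertex 3.7 1.1 0.1
   vertex 4.3 3.4 2.6
   vertex 4.1 0.1 3.5
  endloop
 endfacet
 facet normal 0.396 0.627 -0.671
  outer loop
   vertex 0.5 4.3 1.2
   vertex 4.3 3.4 2.6
   vertex 3.7 1.1 0.1
  endloop
 endfacet
 facet normal 0.726 0.140 0.673
  outer loop
   vertex 3.3 3.3 3.7
   vertex 4.1 0.1 3.5
   vertex 4.3 3.4 2.6
  endloop
 endfacet
 facet normal 0.147 0.964 0.221
  outer loop
   vertex 3.3 3.3 3.7
   vertex 4.3 3.4 2.6
   vertex 0.5 4.3 1.2
  endloop
 endfacet
 facet normal 0.334 -0.893 -0.302
  outer loop
   vertex 2.1 0.4 0.4
   vertex 3.7 1.1 0.1
   vertex 4.1 0.1 3.5
  endloop
 endfacet
 facet normal -0.747 -0.175 -0.641
  outer loop
   vertex 2.1 0.4 0.4
   vertex 0.4 1.8 2.0
   vertex 0.5 4.3 1.2
  endloop
 endfacet
 facet normal -0.228 0.105 -0.968
  outer loop
   vertex 2.1 0.4 0.4
   vertex 0.5 4.3 1.2
   vertex 3.7 1.1 0.1
  endloop
 endfacet
 facet normal -0.695 0.244 0.676
  outer loop
   vertex 0.5 0.7 2.5
   vertex 0.5 4.3 1.2
   vertex 0.4 1.8 2.0
  endloop
 endfacet
 facet normal -0.583 0.276 0.764
  outer loop
   vertex 0.5 0.7 2.5
   vertex 3.3 3.3 3.7
   vertex 0.5 4.3 1.2
  endloop
 endfacet
 facet normal -0.286 -0.131 0.949
  outer loop
   vertex 0.5 0.7 2.5
   vertex 4.1 0.1 3.5
   vertex 3.3 3.3 3.7
  endloop
 endfacet
 facet normal -0.775 -0.318 -0.545
  outer loop
   vertex 0.5 0.7 2.5
   vertex 0.4 1.8 2.0
   vertex 2.1 0.4 0.4
  endloop
 endfacet
 facet normal -0.168 -0.986 0.013
  outer loop
   vertex 0.5 0.7 2.5
   vertex 2.1 0.4 0.4
   vertex 4.1 0.1 3.5
  endloop
 endfacet
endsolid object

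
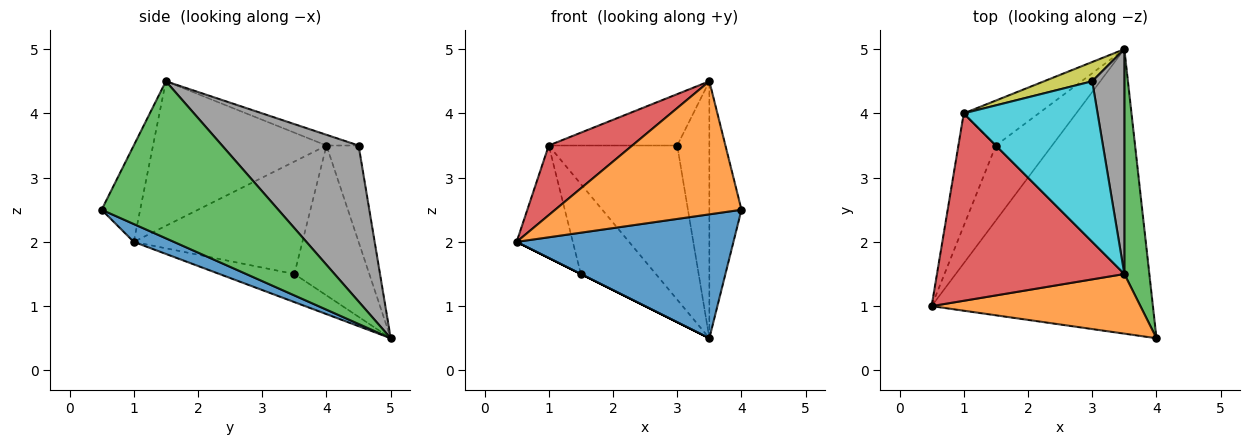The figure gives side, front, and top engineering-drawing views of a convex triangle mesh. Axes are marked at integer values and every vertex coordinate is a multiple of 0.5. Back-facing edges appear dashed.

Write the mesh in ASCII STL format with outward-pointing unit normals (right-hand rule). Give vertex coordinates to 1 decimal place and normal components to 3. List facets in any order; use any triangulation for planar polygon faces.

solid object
 facet normal 0.074 -0.398 -0.914
  outer loop
   vertex 3.5 5.0 0.5
   vertex 4.0 0.5 2.5
   vertex 0.5 1.0 2.0
  endloop
 endfacet
 facet normal -0.186 -0.897 0.402
  outer loop
   vertex 3.5 1.5 4.5
   vertex 0.5 1.0 2.0
   vertex 4.0 0.5 2.5
  endloop
 endfacet
 facet normal 0.972 0.177 0.155
  outer loop
   vertex 3.5 1.5 4.5
   vertex 4.0 0.5 2.5
   vertex 3.5 5.0 0.5
  endloop
 endfacet
 facet normal -0.586 -0.282 0.760
  outer loop
   vertex 1.0 4.0 3.5
   vertex 0.5 1.0 2.0
   vertex 3.5 1.5 4.5
  endloop
 endfacet
 facet normal -0.447 0.000 -0.894
  outer loop
   vertex 1.5 3.5 1.5
   vertex 3.5 5.0 0.5
   vertex 0.5 1.0 2.0
  endloop
 endfacet
 facet normal -0.905 0.302 -0.302
  outer loop
   vertex 1.5 3.5 1.5
   vertex 0.5 1.0 2.0
   vertex 1.0 4.0 3.5
  endloop
 endfacet
 facet normal -0.667 0.667 -0.333
  outer loop
   vertex 1.5 3.5 1.5
   vertex 1.0 4.0 3.5
   vertex 3.5 5.0 0.5
  endloop
 endfacet
 facet normal 0.954 0.225 0.197
  outer loop
   vertex 3.0 4.5 3.5
   vertex 3.5 1.5 4.5
   vertex 3.5 5.0 0.5
  endloop
 endfacet
 facet normal -0.241 0.963 0.120
  outer loop
   vertex 3.0 4.5 3.5
   vertex 3.5 5.0 0.5
   vertex 1.0 4.0 3.5
  endloop
 endfacet
 facet normal -0.076 0.304 0.950
  outer loop
   vertex 3.0 4.5 3.5
   vertex 1.0 4.0 3.5
   vertex 3.5 1.5 4.5
  endloop
 endfacet
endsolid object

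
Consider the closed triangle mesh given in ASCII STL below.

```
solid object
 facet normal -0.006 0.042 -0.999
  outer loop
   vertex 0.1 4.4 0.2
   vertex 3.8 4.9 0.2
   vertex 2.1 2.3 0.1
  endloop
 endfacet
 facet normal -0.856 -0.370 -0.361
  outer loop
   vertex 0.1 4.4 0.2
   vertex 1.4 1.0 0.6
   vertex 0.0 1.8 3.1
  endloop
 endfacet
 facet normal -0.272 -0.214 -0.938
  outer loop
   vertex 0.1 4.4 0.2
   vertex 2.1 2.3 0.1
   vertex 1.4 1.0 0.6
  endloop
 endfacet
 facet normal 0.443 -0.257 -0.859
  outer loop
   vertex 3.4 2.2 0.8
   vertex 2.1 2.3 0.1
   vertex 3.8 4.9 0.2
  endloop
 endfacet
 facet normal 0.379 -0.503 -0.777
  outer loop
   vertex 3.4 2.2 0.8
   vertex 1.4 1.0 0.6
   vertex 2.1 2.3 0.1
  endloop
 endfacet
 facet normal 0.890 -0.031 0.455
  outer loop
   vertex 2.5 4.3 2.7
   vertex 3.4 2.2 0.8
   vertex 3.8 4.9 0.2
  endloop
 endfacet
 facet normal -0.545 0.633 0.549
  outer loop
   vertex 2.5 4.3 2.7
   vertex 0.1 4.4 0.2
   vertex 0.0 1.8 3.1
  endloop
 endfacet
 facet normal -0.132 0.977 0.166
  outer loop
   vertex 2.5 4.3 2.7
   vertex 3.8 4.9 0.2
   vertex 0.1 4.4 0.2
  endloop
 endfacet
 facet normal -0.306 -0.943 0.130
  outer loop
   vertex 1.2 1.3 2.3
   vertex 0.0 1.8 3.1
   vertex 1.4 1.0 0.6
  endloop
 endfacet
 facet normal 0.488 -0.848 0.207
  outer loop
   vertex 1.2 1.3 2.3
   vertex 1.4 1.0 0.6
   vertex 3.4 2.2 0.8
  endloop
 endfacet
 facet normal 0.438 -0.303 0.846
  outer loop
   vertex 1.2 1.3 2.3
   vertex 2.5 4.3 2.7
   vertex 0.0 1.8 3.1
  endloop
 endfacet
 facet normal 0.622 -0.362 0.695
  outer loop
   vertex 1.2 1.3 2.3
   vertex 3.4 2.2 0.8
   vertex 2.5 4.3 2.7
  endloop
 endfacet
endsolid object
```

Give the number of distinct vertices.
8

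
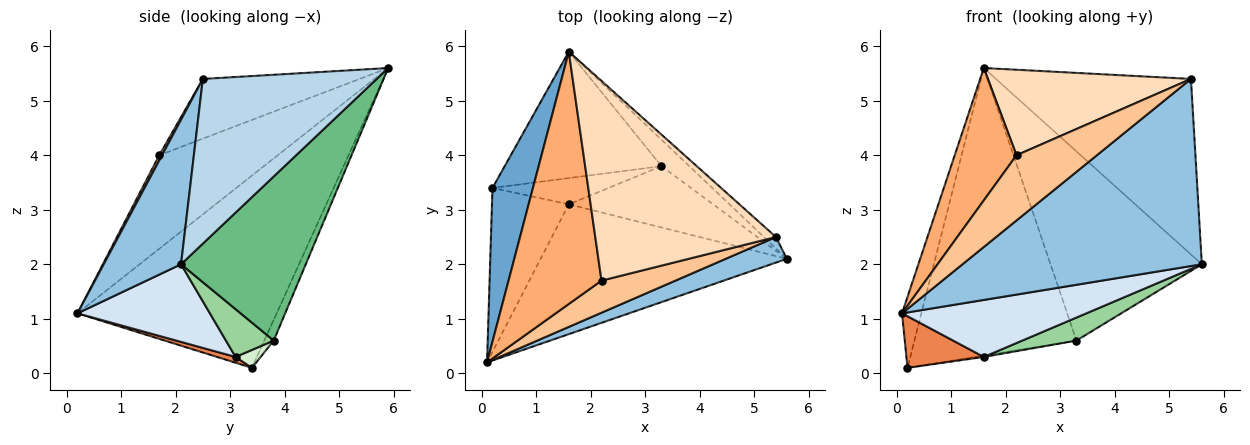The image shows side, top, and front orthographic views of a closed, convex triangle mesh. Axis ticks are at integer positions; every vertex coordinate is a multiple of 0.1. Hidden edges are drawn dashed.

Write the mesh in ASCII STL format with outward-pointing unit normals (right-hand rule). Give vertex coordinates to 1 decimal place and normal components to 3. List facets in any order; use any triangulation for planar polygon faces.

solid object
 facet normal -0.974 0.095 0.205
  outer loop
   vertex 0.2 3.4 0.1
   vertex 0.1 0.2 1.1
   vertex 1.6 5.9 5.6
  endloop
 endfacet
 facet normal 0.305 -0.944 0.129
  outer loop
   vertex 5.4 2.5 5.4
   vertex 0.1 0.2 1.1
   vertex 5.6 2.1 2.0
  endloop
 endfacet
 facet normal 0.665 0.746 -0.049
  outer loop
   vertex 5.4 2.5 5.4
   vertex 5.6 2.1 2.0
   vertex 1.6 5.9 5.6
  endloop
 endfacet
 facet normal 0.277 -0.386 -0.880
  outer loop
   vertex 1.6 3.1 0.3
   vertex 5.6 2.1 2.0
   vertex 0.1 0.2 1.1
  endloop
 endfacet
 facet normal 0.072 -0.300 -0.951
  outer loop
   vertex 1.6 3.1 0.3
   vertex 0.1 0.2 1.1
   vertex 0.2 3.4 0.1
  endloop
 endfacet
 facet normal -0.665 -0.347 0.661
  outer loop
   vertex 2.2 1.7 4.0
   vertex 1.6 5.9 5.6
   vertex 0.1 0.2 1.1
  endloop
 endfacet
 facet normal 0.031 -0.897 0.441
  outer loop
   vertex 2.2 1.7 4.0
   vertex 0.1 0.2 1.1
   vertex 5.4 2.5 5.4
  endloop
 endfacet
 facet normal -0.291 -0.377 0.880
  outer loop
   vertex 2.2 1.7 4.0
   vertex 5.4 2.5 5.4
   vertex 1.6 5.9 5.6
  endloop
 endfacet
 facet normal 0.632 0.767 -0.107
  outer loop
   vertex 3.3 3.8 0.6
   vertex 1.6 5.9 5.6
   vertex 5.6 2.1 2.0
  endloop
 endfacet
 facet normal 0.296 -0.336 -0.894
  outer loop
   vertex 3.3 3.8 0.6
   vertex 5.6 2.1 2.0
   vertex 1.6 3.1 0.3
  endloop
 endfacet
 facet normal -0.053 0.914 -0.402
  outer loop
   vertex 3.3 3.8 0.6
   vertex 0.2 3.4 0.1
   vertex 1.6 5.9 5.6
  endloop
 endfacet
 facet normal 0.152 0.053 -0.987
  outer loop
   vertex 3.3 3.8 0.6
   vertex 1.6 3.1 0.3
   vertex 0.2 3.4 0.1
  endloop
 endfacet
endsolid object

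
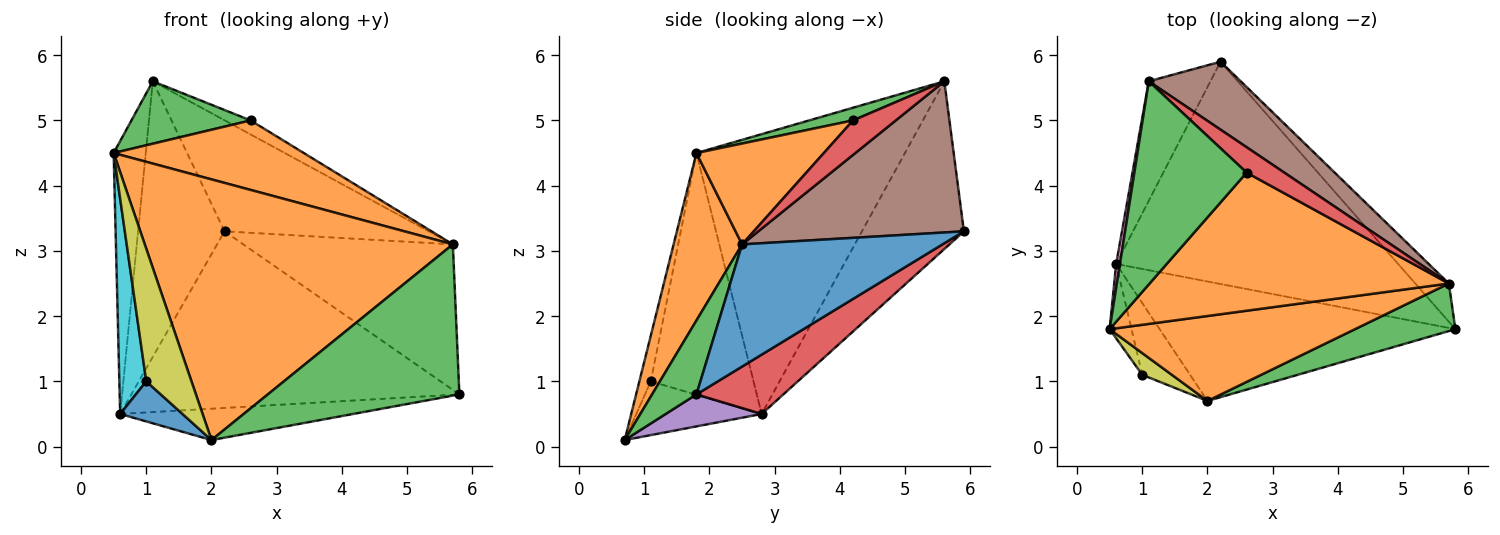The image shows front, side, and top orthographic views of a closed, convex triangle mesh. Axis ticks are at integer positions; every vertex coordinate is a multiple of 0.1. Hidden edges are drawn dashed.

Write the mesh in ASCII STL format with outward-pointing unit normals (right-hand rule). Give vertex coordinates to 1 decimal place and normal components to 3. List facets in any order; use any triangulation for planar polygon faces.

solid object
 facet normal 0.679 0.710 -0.187
  outer loop
   vertex 5.7 2.5 3.1
   vertex 5.8 1.8 0.8
   vertex 2.2 5.9 3.3
  endloop
 endfacet
 facet normal 0.207 -0.930 0.303
  outer loop
   vertex 5.7 2.5 3.1
   vertex 0.5 1.8 4.5
   vertex 2.0 0.7 0.1
  endloop
 endfacet
 facet normal 0.216 -0.932 0.293
  outer loop
   vertex 5.7 2.5 3.1
   vertex 2.0 0.7 0.1
   vertex 5.8 1.8 0.8
  endloop
 endfacet
 facet normal 0.163 0.614 -0.773
  outer loop
   vertex 0.6 2.8 0.5
   vertex 2.2 5.9 3.3
   vertex 5.8 1.8 0.8
  endloop
 endfacet
 facet normal 0.104 0.253 -0.962
  outer loop
   vertex 0.6 2.8 0.5
   vertex 5.8 1.8 0.8
   vertex 2.0 0.7 0.1
  endloop
 endfacet
 facet normal 0.651 0.647 0.396
  outer loop
   vertex 1.1 5.6 5.6
   vertex 5.7 2.5 3.1
   vertex 2.2 5.9 3.3
  endloop
 endfacet
 facet normal -0.988 0.152 0.013
  outer loop
   vertex 1.1 5.6 5.6
   vertex 0.6 2.8 0.5
   vertex 0.5 1.8 4.5
  endloop
 endfacet
 facet normal -0.734 0.623 -0.270
  outer loop
   vertex 1.1 5.6 5.6
   vertex 2.2 5.9 3.3
   vertex 0.6 2.8 0.5
  endloop
 endfacet
 facet normal -0.242 -0.958 0.157
  outer loop
   vertex 1.0 1.1 1.0
   vertex 2.0 0.7 0.1
   vertex 0.5 1.8 4.5
  endloop
 endfacet
 facet normal -0.964 -0.252 -0.087
  outer loop
   vertex 1.0 1.1 1.0
   vertex 0.5 1.8 4.5
   vertex 0.6 2.8 0.5
  endloop
 endfacet
 facet normal -0.700 -0.348 -0.623
  outer loop
   vertex 1.0 1.1 1.0
   vertex 0.6 2.8 0.5
   vertex 2.0 0.7 0.1
  endloop
 endfacet
 facet normal 0.288 -0.430 0.855
  outer loop
   vertex 2.6 4.2 5.0
   vertex 0.5 1.8 4.5
   vertex 5.7 2.5 3.1
  endloop
 endfacet
 facet normal 0.108 -0.292 0.950
  outer loop
   vertex 2.6 4.2 5.0
   vertex 1.1 5.6 5.6
   vertex 0.5 1.8 4.5
  endloop
 endfacet
 facet normal 0.626 0.378 0.683
  outer loop
   vertex 2.6 4.2 5.0
   vertex 5.7 2.5 3.1
   vertex 1.1 5.6 5.6
  endloop
 endfacet
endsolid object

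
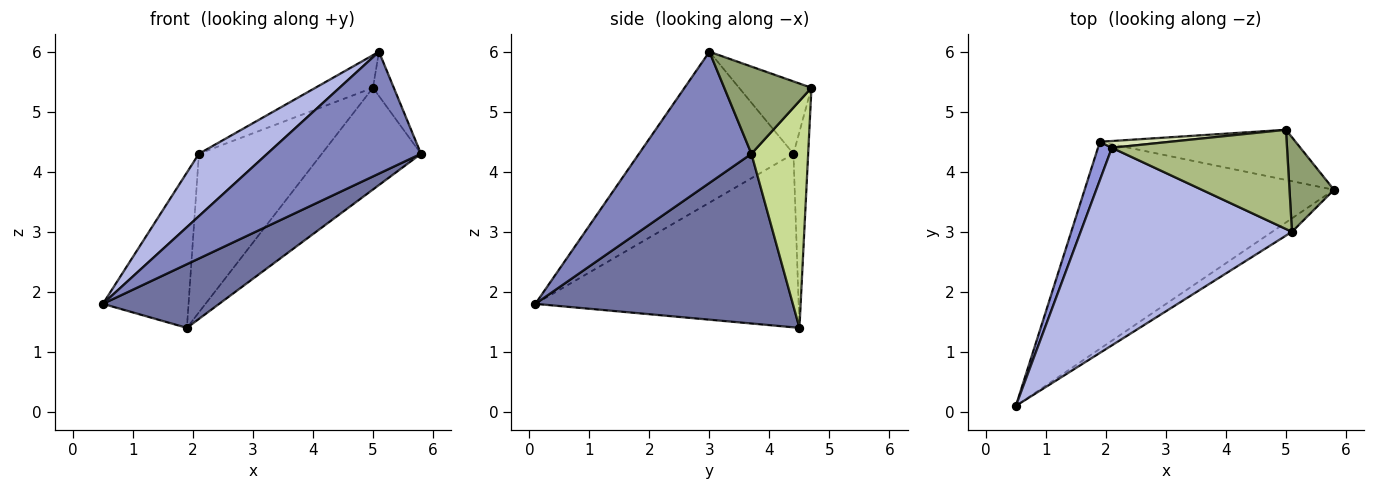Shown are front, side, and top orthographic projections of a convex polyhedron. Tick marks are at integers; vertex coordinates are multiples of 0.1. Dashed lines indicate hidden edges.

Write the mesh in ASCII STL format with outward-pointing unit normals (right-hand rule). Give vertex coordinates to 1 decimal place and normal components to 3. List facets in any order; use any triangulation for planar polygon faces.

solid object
 facet normal 0.545 -0.246 -0.801
  outer loop
   vertex 1.9 4.5 1.4
   vertex 5.8 3.7 4.3
   vertex 0.5 0.1 1.8
  endloop
 endfacet
 facet normal 0.588 -0.804 -0.089
  outer loop
   vertex 5.1 3.0 6.0
   vertex 0.5 0.1 1.8
   vertex 5.8 3.7 4.3
  endloop
 endfacet
 facet normal -0.948 0.309 0.076
  outer loop
   vertex 2.1 4.4 4.3
   vertex 1.9 4.5 1.4
   vertex 0.5 0.1 1.8
  endloop
 endfacet
 facet normal -0.563 -0.249 0.788
  outer loop
   vertex 2.1 4.4 4.3
   vertex 0.5 0.1 1.8
   vertex 5.1 3.0 6.0
  endloop
 endfacet
 facet normal 0.871 0.208 0.444
  outer loop
   vertex 5.0 4.7 5.4
   vertex 5.1 3.0 6.0
   vertex 5.8 3.7 4.3
  endloop
 endfacet
 facet normal -0.365 0.291 0.884
  outer loop
   vertex 5.0 4.7 5.4
   vertex 2.1 4.4 4.3
   vertex 5.1 3.0 6.0
  endloop
 endfacet
 facet normal 0.456 0.798 -0.394
  outer loop
   vertex 5.0 4.7 5.4
   vertex 5.8 3.7 4.3
   vertex 1.9 4.5 1.4
  endloop
 endfacet
 facet normal -0.119 0.992 0.042
  outer loop
   vertex 5.0 4.7 5.4
   vertex 1.9 4.5 1.4
   vertex 2.1 4.4 4.3
  endloop
 endfacet
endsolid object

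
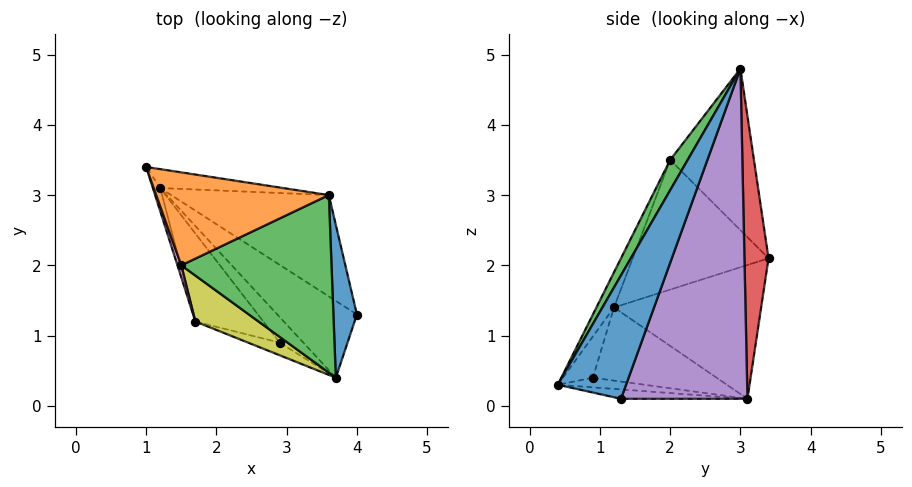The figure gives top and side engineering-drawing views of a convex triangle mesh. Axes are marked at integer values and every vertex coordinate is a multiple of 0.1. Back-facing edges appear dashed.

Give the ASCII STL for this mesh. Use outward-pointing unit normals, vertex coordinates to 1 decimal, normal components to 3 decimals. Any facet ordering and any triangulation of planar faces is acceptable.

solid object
 facet normal 0.945 -0.275 0.180
  outer loop
   vertex 3.7 0.4 0.3
   vertex 4.0 1.3 0.1
   vertex 3.6 3.0 4.8
  endloop
 endfacet
 facet normal -0.615 0.437 0.657
  outer loop
   vertex 1.5 2.0 3.5
   vertex 3.6 3.0 4.8
   vertex 1.0 3.4 2.1
  endloop
 endfacet
 facet normal 0.101 -0.861 0.499
  outer loop
   vertex 1.5 2.0 3.5
   vertex 3.7 0.4 0.3
   vertex 3.6 3.0 4.8
  endloop
 endfacet
 facet normal 0.268 0.956 -0.117
  outer loop
   vertex 1.2 3.1 0.1
   vertex 1.0 3.4 2.1
   vertex 3.6 3.0 4.8
  endloop
 endfacet
 facet normal 0.524 0.814 -0.250
  outer loop
   vertex 1.2 3.1 0.1
   vertex 3.6 3.0 4.8
   vertex 4.0 1.3 0.1
  endloop
 endfacet
 facet normal -0.115 -0.179 -0.977
  outer loop
   vertex 1.2 3.1 0.1
   vertex 4.0 1.3 0.1
   vertex 3.7 0.4 0.3
  endloop
 endfacet
 facet normal -0.950 -0.311 0.028
  outer loop
   vertex 1.7 1.2 1.4
   vertex 1.5 2.0 3.5
   vertex 1.0 3.4 2.1
  endloop
 endfacet
 facet normal -0.956 -0.288 -0.052
  outer loop
   vertex 1.7 1.2 1.4
   vertex 1.0 3.4 2.1
   vertex 1.2 3.1 0.1
  endloop
 endfacet
 facet normal -0.186 -0.924 0.334
  outer loop
   vertex 1.7 1.2 1.4
   vertex 3.7 0.4 0.3
   vertex 1.5 2.0 3.5
  endloop
 endfacet
 facet normal -0.348 -0.385 -0.855
  outer loop
   vertex 2.9 0.9 0.4
   vertex 1.2 3.1 0.1
   vertex 3.7 0.4 0.3
  endloop
 endfacet
 facet normal -0.521 -0.754 -0.399
  outer loop
   vertex 2.9 0.9 0.4
   vertex 3.7 0.4 0.3
   vertex 1.7 1.2 1.4
  endloop
 endfacet
 facet normal -0.611 -0.550 -0.569
  outer loop
   vertex 2.9 0.9 0.4
   vertex 1.7 1.2 1.4
   vertex 1.2 3.1 0.1
  endloop
 endfacet
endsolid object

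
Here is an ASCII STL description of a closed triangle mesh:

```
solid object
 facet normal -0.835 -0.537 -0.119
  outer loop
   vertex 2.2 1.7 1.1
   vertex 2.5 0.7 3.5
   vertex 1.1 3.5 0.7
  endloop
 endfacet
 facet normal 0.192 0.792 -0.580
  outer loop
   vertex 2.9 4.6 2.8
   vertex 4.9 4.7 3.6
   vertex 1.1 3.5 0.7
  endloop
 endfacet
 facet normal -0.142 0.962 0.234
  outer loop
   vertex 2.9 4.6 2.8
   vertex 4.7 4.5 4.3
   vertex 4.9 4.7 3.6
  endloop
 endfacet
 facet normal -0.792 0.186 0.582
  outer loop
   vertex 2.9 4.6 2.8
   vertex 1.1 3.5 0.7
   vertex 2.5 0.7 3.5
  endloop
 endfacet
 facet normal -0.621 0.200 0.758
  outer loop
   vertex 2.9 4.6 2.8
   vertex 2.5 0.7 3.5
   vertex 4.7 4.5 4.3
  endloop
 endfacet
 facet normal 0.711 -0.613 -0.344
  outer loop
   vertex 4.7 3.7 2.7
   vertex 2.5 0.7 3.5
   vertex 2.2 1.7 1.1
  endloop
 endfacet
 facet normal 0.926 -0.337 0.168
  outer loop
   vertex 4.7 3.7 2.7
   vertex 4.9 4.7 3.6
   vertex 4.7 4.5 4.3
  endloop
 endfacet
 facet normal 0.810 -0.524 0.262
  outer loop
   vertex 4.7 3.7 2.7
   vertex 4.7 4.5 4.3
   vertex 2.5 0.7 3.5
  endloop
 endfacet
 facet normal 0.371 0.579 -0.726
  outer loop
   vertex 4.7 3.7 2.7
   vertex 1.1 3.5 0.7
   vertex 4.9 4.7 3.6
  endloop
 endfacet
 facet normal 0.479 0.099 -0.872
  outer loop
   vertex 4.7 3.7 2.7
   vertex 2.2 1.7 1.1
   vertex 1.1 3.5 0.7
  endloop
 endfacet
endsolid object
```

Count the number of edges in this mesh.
15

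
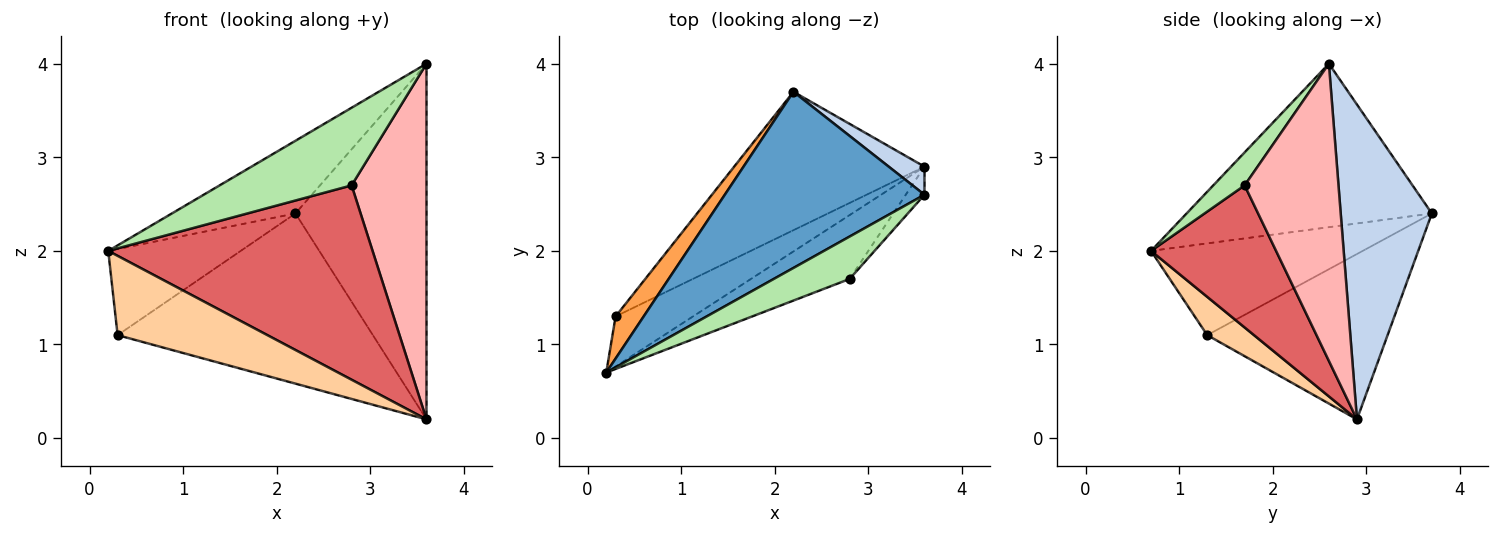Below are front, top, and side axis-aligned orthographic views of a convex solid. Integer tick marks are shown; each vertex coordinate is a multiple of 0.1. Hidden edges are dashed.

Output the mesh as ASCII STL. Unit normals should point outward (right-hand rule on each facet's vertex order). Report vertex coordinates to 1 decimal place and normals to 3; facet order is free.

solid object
 facet normal -0.604 0.304 0.737
  outer loop
   vertex 2.2 3.7 2.4
   vertex 0.2 0.7 2.0
   vertex 3.6 2.6 4.0
  endloop
 endfacet
 facet normal 0.570 0.819 0.065
  outer loop
   vertex 3.6 2.9 0.2
   vertex 2.2 3.7 2.4
   vertex 3.6 2.6 4.0
  endloop
 endfacet
 facet normal -0.820 0.514 0.251
  outer loop
   vertex 0.3 1.3 1.1
   vertex 0.2 0.7 2.0
   vertex 2.2 3.7 2.4
  endloop
 endfacet
 facet normal 0.255 -0.817 -0.516
  outer loop
   vertex 0.3 1.3 1.1
   vertex 3.6 2.9 0.2
   vertex 0.2 0.7 2.0
  endloop
 endfacet
 facet normal -0.481 0.680 -0.553
  outer loop
   vertex 0.3 1.3 1.1
   vertex 2.2 3.7 2.4
   vertex 3.6 2.9 0.2
  endloop
 endfacet
 facet normal 0.204 -0.859 0.469
  outer loop
   vertex 2.8 1.7 2.7
   vertex 3.6 2.6 4.0
   vertex 0.2 0.7 2.0
  endloop
 endfacet
 facet normal 0.410 -0.867 -0.285
  outer loop
   vertex 2.8 1.7 2.7
   vertex 0.2 0.7 2.0
   vertex 3.6 2.9 0.2
  endloop
 endfacet
 facet normal 0.781 -0.623 -0.049
  outer loop
   vertex 2.8 1.7 2.7
   vertex 3.6 2.9 0.2
   vertex 3.6 2.6 4.0
  endloop
 endfacet
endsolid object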